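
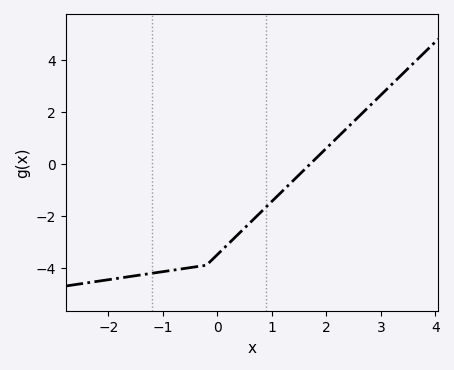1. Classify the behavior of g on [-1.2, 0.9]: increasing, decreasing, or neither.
increasing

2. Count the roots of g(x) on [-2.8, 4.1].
1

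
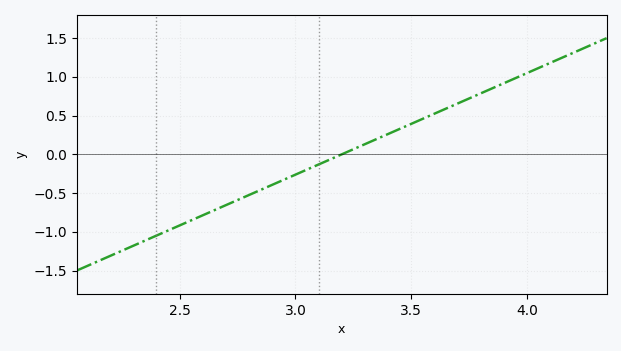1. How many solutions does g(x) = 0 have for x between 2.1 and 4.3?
1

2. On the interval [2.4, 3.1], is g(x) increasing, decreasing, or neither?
increasing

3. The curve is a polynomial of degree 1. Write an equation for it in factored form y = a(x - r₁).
y = 1.31(x - 3.2)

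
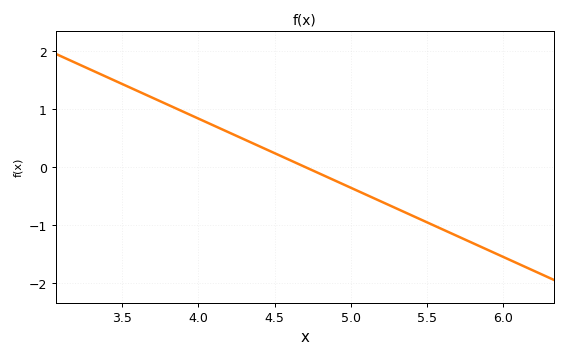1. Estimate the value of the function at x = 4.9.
-0.2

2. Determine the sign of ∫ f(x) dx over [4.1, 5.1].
positive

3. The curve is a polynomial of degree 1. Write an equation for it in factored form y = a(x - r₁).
y = -1.19(x - 4.7)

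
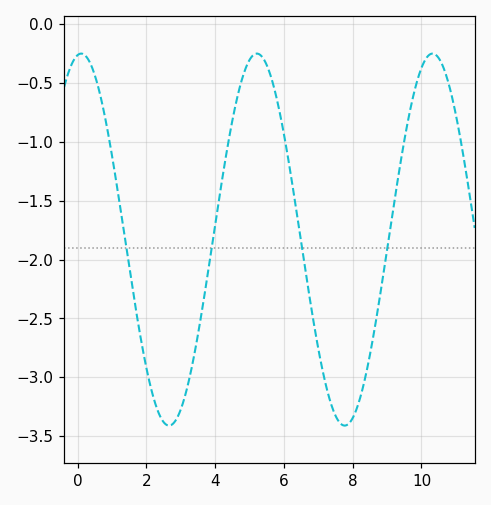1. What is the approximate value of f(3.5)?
-2.64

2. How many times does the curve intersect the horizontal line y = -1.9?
4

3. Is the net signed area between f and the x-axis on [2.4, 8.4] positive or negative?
negative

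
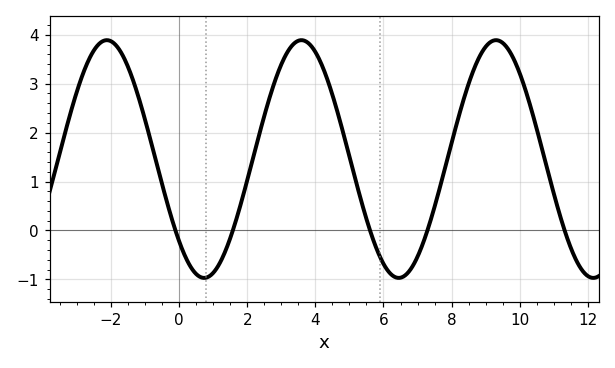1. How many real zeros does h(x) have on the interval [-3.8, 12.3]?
5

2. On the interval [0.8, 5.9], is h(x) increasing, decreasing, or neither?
neither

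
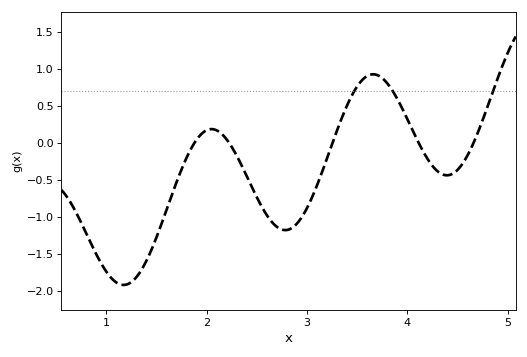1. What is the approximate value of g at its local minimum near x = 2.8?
-1.2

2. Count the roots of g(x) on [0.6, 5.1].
5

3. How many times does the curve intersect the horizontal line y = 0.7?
3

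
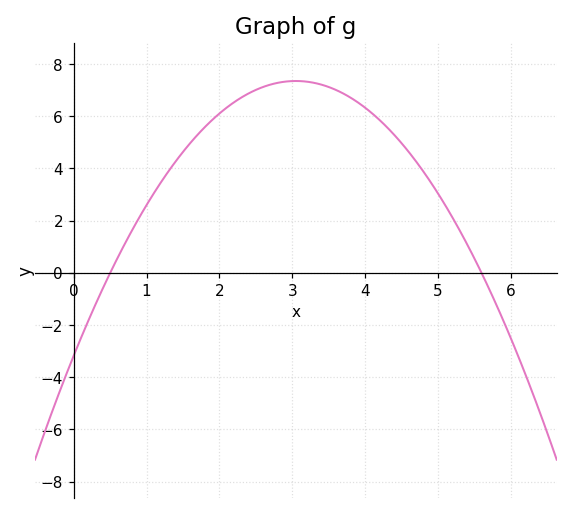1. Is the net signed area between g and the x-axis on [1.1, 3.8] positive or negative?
positive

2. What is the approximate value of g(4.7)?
4.27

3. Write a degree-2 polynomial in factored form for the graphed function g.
y = -1.13(x - 0.5)(x - 5.6)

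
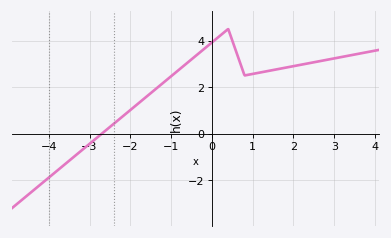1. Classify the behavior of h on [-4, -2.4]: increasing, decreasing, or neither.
increasing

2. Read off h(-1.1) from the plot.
2.4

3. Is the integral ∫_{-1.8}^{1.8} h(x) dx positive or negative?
positive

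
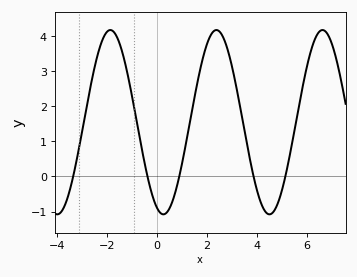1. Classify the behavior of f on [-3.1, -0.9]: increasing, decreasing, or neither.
neither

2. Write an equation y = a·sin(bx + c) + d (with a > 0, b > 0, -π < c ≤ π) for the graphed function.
y = 2.63sin(1.5x - 2) + 1.55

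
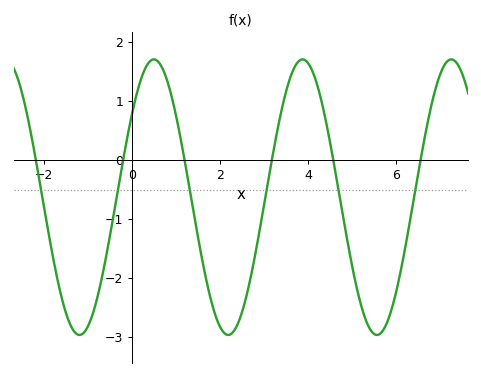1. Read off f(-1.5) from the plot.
-2.6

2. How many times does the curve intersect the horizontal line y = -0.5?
6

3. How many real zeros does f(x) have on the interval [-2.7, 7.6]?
6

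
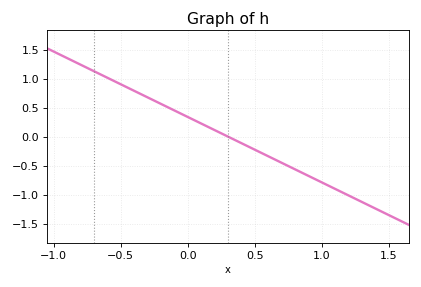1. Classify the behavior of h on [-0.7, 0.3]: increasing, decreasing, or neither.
decreasing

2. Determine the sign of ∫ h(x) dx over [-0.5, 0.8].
positive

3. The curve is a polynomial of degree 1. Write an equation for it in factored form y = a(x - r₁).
y = -1.13(x - 0.3)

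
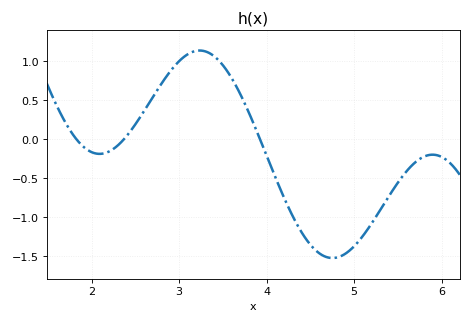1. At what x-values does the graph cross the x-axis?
1.8, 2.4, 3.9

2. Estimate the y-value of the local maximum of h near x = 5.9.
-0.2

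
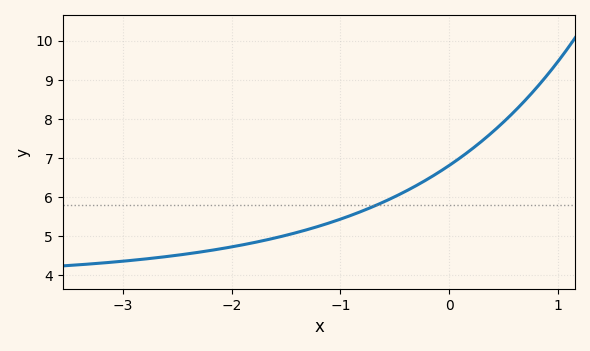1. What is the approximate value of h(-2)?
4.72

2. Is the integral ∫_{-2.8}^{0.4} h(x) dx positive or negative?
positive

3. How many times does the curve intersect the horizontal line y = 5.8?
1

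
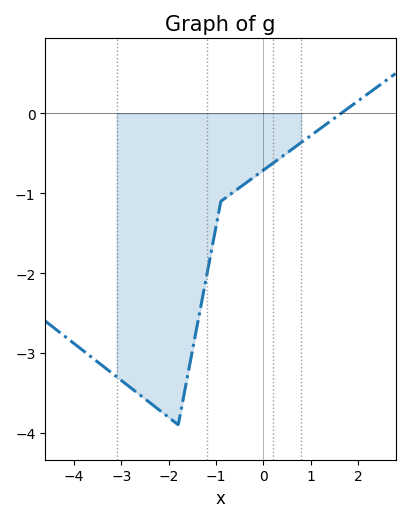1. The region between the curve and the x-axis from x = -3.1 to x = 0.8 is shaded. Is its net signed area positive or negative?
negative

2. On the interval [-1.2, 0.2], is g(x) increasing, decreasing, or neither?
increasing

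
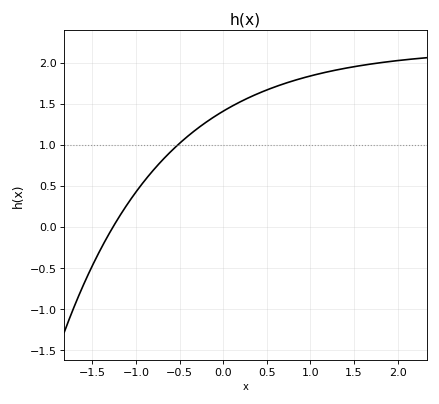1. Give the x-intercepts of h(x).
-1.26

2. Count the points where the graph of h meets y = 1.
1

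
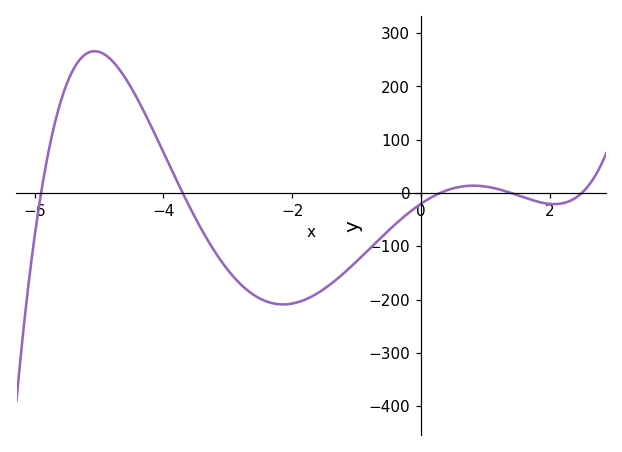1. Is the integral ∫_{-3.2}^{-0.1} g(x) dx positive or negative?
negative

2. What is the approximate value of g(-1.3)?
-161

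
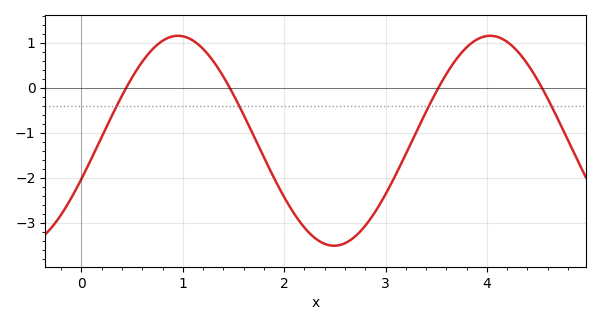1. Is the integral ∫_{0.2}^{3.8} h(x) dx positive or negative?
negative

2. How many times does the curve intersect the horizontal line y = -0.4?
4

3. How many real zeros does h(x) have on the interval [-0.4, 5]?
4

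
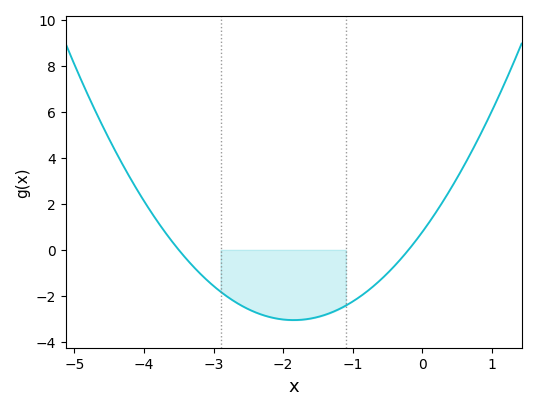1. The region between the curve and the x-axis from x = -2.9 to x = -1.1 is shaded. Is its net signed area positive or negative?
negative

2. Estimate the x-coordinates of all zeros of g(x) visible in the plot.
-3.5, -0.2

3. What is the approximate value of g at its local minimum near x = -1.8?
-3.05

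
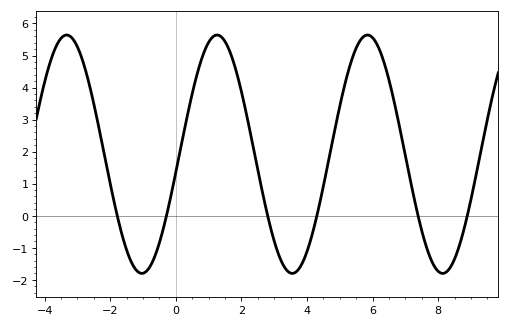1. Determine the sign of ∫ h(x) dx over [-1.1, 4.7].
positive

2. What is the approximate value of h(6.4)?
4.6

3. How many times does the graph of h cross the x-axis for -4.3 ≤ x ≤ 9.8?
6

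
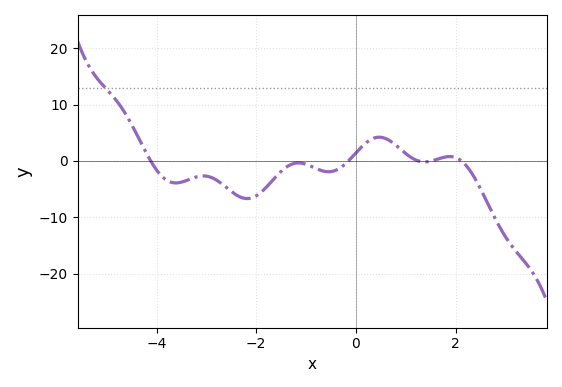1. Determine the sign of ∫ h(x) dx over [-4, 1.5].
negative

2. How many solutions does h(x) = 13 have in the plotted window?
1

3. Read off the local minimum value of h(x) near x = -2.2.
-6.69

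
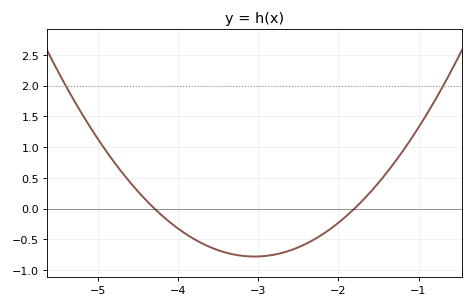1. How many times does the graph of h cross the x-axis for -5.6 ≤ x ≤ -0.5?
2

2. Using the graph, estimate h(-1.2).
0.95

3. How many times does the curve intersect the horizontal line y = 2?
2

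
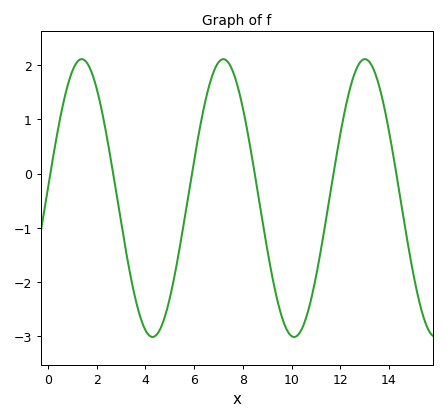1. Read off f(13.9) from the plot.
1.03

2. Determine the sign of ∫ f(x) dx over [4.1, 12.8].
negative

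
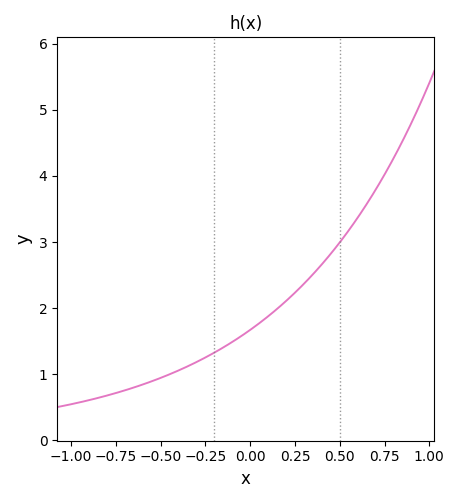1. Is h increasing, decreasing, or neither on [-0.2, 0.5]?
increasing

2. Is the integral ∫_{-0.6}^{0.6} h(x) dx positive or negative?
positive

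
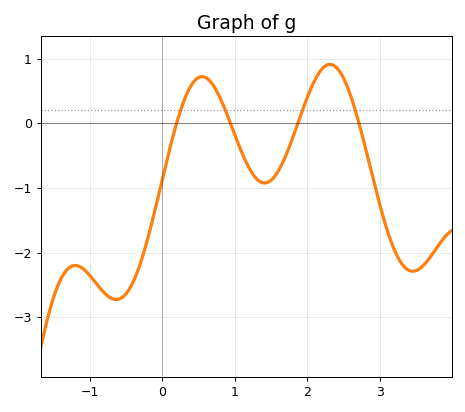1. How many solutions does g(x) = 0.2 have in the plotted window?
4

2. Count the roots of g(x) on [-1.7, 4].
4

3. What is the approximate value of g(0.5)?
0.7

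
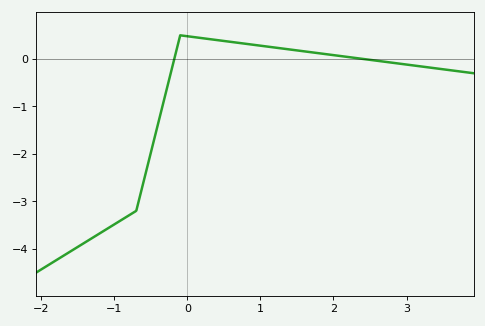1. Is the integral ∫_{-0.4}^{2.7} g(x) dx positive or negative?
positive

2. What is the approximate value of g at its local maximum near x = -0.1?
0.5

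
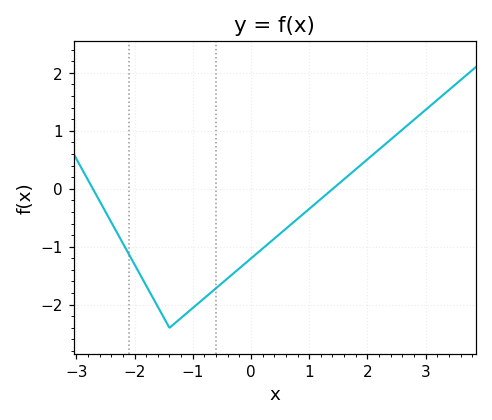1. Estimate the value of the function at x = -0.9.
-2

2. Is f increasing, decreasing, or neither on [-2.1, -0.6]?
neither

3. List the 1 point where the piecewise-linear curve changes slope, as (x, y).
(-1.4, -2.4)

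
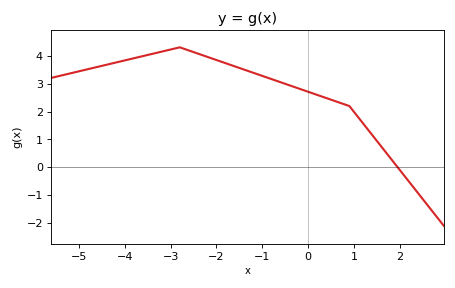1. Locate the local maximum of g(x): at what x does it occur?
-2.8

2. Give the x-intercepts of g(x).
2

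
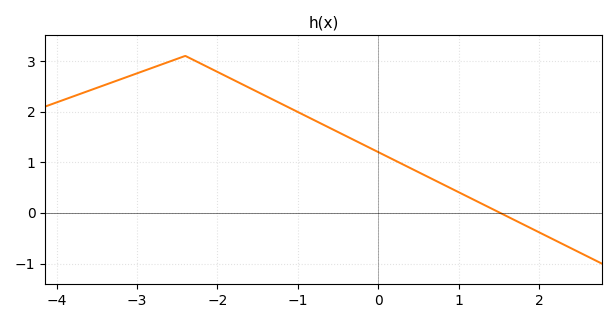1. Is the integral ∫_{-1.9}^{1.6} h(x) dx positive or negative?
positive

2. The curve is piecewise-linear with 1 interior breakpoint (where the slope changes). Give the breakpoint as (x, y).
(-2.4, 3.1)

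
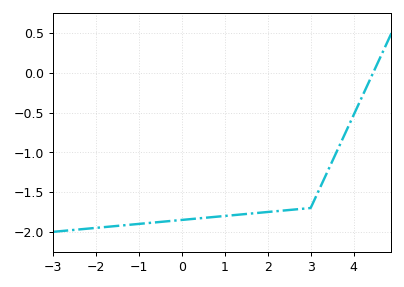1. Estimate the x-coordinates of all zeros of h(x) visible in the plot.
4.45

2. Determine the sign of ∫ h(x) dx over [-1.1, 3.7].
negative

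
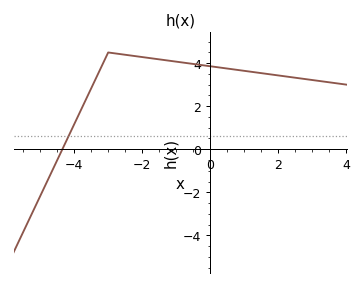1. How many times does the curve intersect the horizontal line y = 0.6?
1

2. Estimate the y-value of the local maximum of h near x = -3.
4.5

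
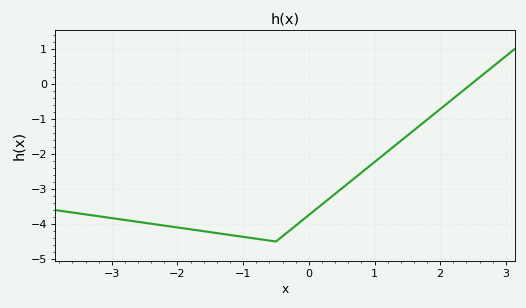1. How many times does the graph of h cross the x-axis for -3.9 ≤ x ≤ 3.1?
1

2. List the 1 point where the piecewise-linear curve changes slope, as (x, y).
(-0.5, -4.5)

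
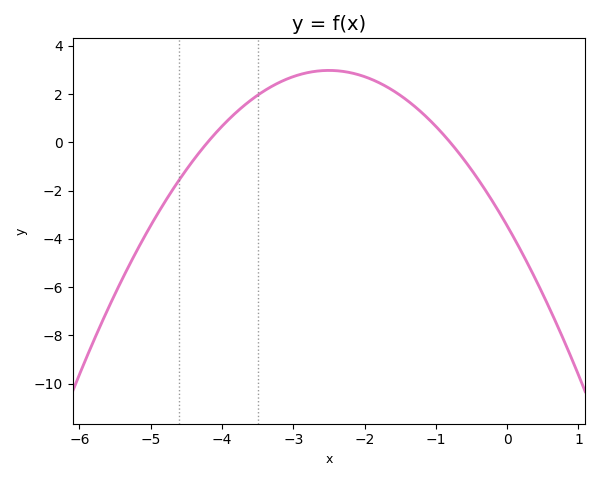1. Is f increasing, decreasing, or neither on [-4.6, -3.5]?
increasing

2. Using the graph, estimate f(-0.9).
0.4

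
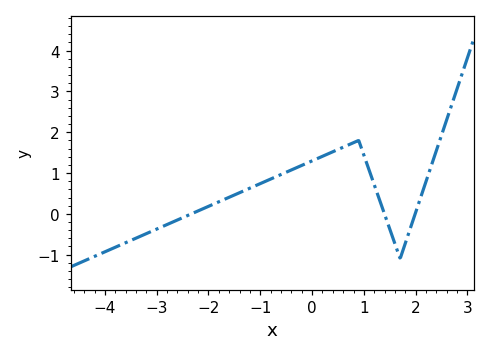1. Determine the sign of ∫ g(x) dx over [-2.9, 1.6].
positive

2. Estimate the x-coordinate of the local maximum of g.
0.898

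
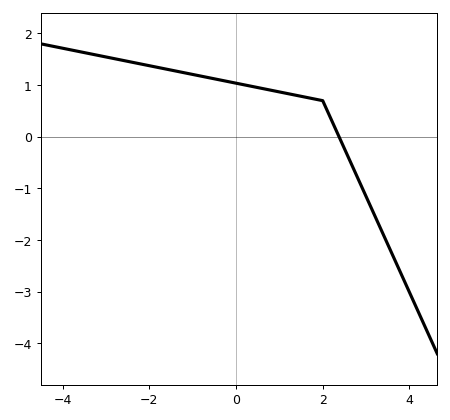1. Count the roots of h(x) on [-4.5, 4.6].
1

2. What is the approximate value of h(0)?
1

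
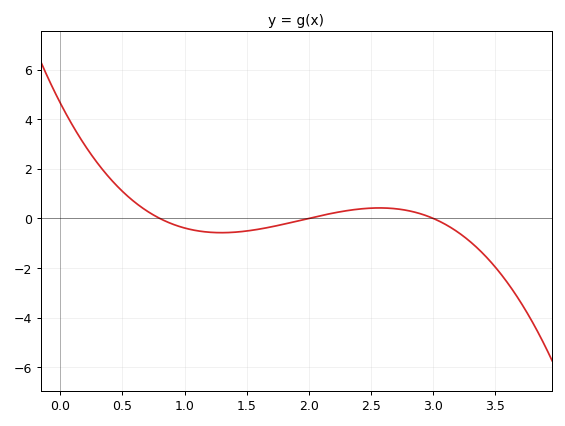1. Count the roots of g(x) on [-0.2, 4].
3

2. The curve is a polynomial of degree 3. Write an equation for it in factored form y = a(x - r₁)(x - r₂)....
y = -0.97(x - 0.8)(x - 2)(x - 3)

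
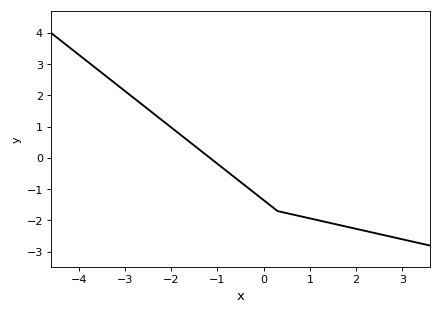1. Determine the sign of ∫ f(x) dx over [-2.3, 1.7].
negative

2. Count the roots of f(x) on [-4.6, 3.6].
1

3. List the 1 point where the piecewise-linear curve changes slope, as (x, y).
(0.3, -1.7)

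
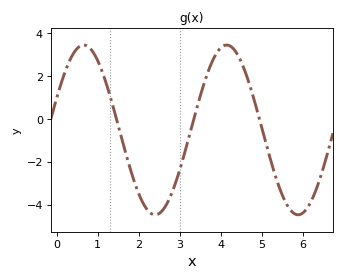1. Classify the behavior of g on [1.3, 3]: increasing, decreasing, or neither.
neither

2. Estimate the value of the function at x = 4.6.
2.2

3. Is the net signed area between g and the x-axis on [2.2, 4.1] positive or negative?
negative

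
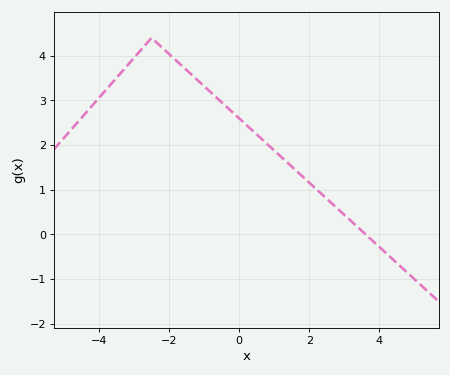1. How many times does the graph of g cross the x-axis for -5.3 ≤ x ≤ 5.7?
1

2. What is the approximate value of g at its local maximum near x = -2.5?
4.4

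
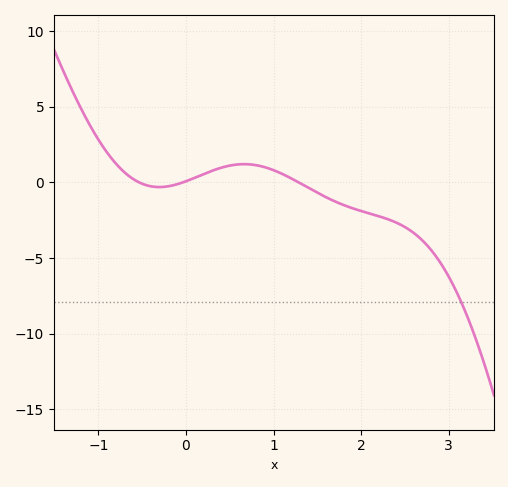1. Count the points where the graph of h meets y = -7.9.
1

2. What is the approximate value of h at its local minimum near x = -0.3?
-0.5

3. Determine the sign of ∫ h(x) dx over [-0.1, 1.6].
positive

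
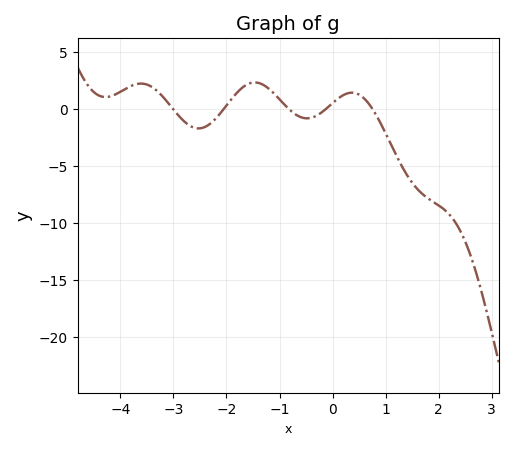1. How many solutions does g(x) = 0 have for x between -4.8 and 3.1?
5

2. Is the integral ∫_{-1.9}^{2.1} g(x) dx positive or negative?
negative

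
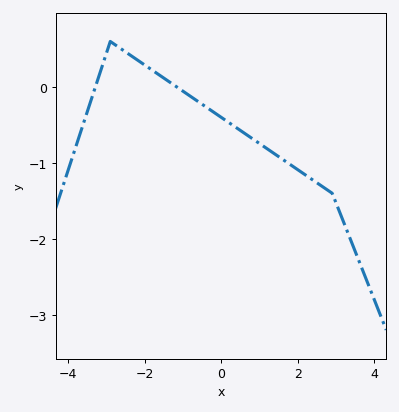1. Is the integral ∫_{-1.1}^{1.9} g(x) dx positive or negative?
negative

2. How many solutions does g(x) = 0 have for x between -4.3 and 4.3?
2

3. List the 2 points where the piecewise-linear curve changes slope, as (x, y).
(-2.9, 0.6); (2.9, -1.4)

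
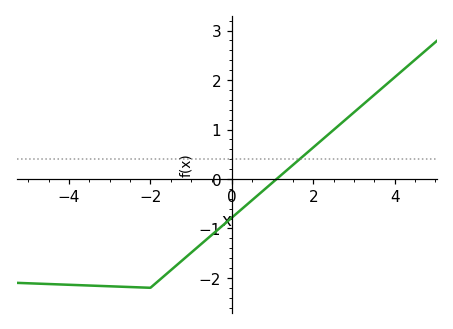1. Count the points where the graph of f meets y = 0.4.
1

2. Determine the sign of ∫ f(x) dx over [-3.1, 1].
negative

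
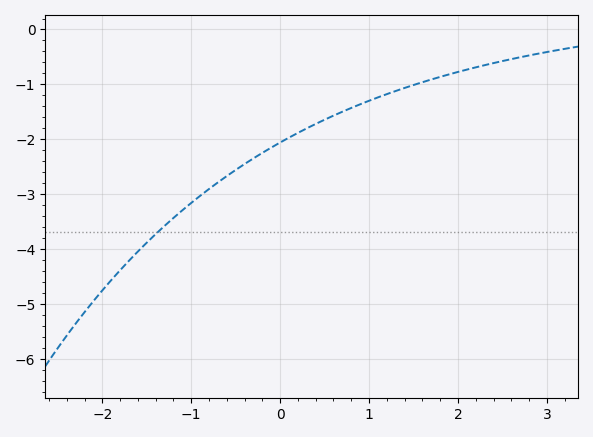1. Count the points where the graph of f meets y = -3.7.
1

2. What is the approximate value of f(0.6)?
-1.6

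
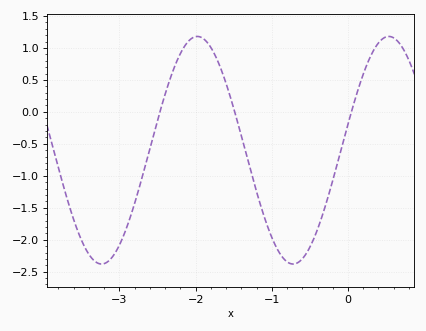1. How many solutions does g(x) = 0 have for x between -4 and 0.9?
3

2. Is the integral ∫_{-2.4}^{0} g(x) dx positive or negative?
negative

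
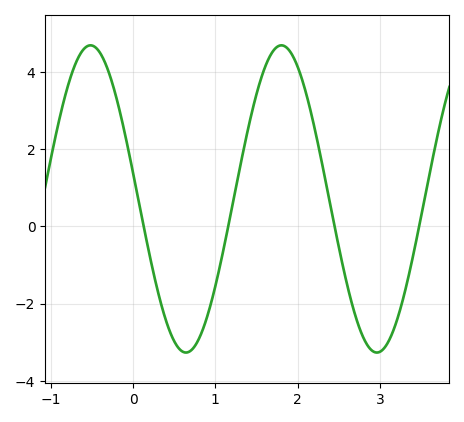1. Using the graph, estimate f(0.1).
0.315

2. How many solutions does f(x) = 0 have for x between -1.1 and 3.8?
4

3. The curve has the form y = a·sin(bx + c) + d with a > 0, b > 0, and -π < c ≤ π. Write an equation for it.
y = 3.98sin(2.71x + 2.97) + 0.71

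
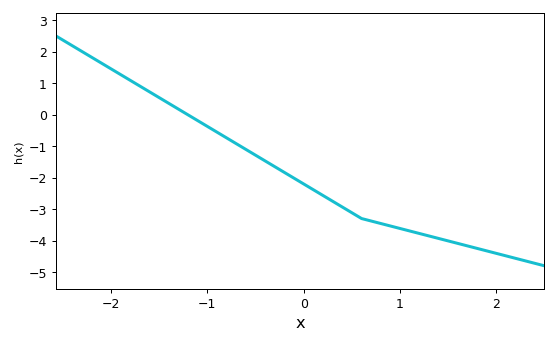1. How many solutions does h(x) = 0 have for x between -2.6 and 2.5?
1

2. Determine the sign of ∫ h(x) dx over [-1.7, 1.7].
negative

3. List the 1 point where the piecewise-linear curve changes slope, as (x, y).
(0.6, -3.3)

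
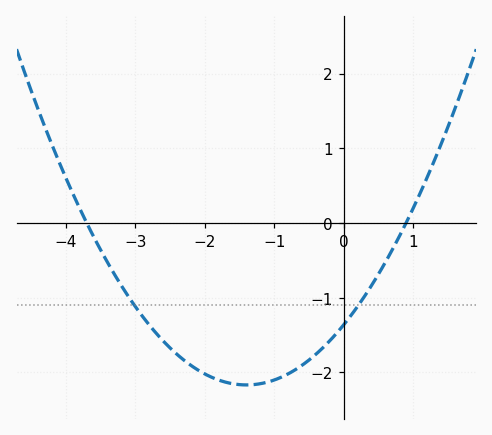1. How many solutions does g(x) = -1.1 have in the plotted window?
2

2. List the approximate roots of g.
-3.7, 0.9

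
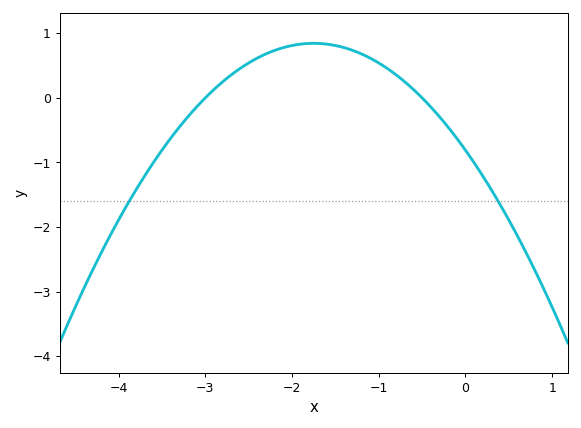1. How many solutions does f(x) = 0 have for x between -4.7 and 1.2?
2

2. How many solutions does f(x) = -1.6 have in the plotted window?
2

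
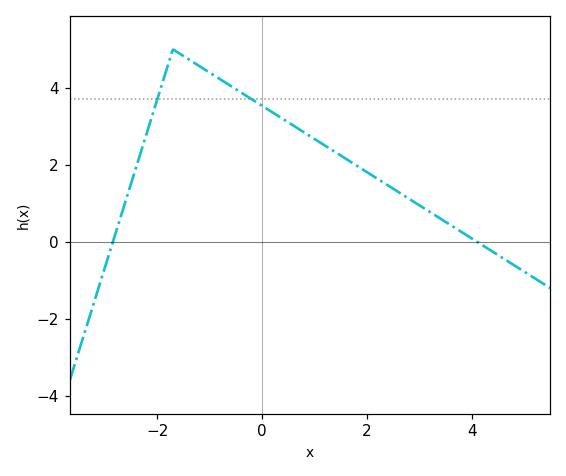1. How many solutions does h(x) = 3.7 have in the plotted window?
2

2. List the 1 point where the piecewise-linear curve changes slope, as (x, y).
(-1.7, 5)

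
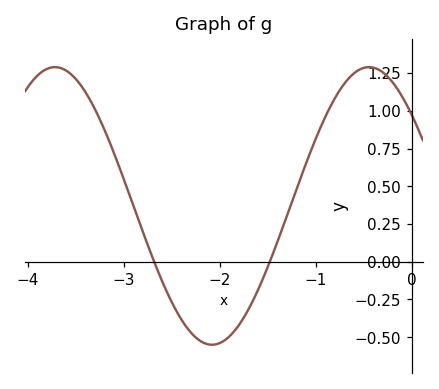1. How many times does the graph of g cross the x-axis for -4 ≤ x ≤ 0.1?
2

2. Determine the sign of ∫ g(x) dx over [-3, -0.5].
positive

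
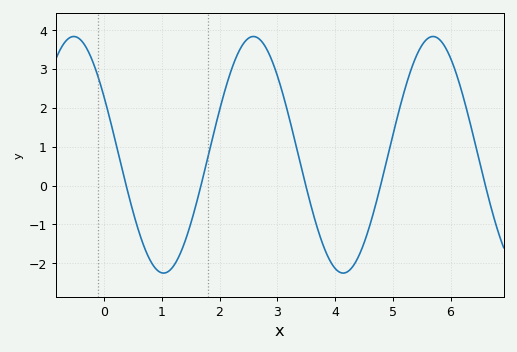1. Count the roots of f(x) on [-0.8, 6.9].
5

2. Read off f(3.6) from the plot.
-0.606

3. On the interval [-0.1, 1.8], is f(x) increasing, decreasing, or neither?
neither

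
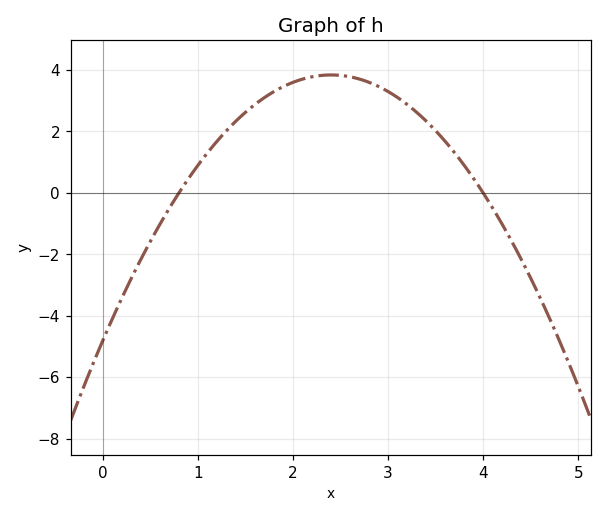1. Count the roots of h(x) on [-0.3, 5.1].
2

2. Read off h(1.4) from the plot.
2.4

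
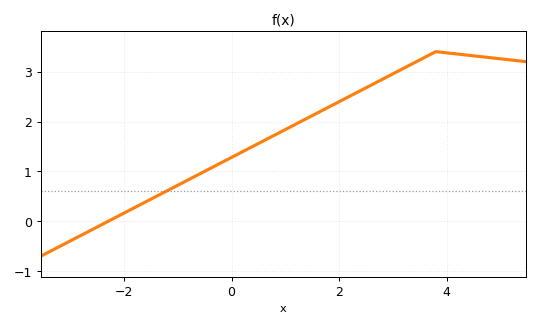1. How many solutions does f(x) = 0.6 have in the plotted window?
1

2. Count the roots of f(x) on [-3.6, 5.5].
1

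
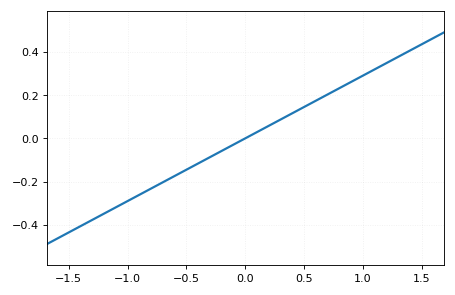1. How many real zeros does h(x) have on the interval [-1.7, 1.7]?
1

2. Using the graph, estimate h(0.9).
0.261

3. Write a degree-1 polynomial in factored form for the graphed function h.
y = 0.29(x - 0)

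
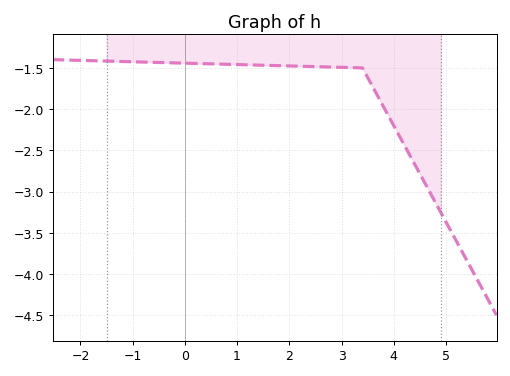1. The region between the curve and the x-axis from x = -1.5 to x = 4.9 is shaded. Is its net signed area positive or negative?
negative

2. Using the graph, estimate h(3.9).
-2.1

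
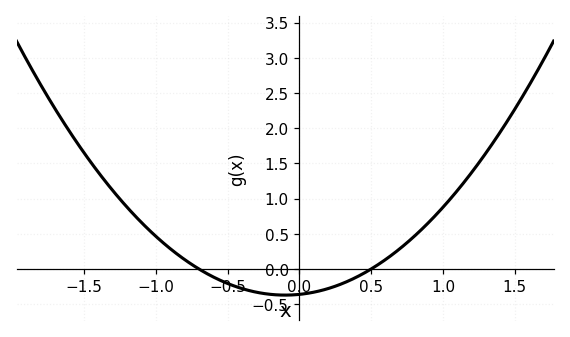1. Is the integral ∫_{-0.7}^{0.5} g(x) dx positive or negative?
negative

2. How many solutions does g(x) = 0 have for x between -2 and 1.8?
2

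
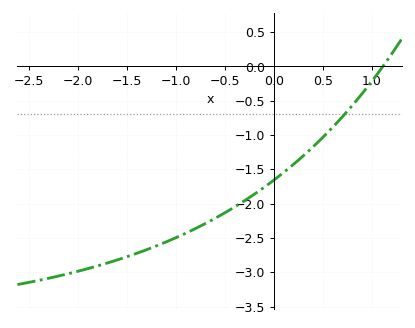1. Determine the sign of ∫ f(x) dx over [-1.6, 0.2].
negative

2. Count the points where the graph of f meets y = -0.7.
1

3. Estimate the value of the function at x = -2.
-3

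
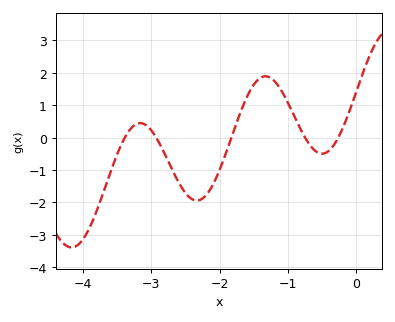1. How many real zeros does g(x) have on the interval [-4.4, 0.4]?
5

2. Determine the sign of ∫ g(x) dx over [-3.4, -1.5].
negative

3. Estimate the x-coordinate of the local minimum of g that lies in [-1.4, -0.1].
-0.502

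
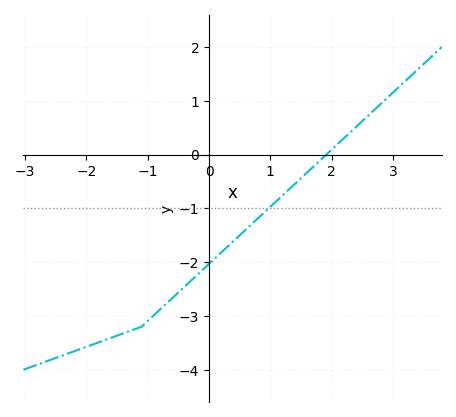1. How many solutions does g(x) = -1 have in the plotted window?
1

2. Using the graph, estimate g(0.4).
-1.6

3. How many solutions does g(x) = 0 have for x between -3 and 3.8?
1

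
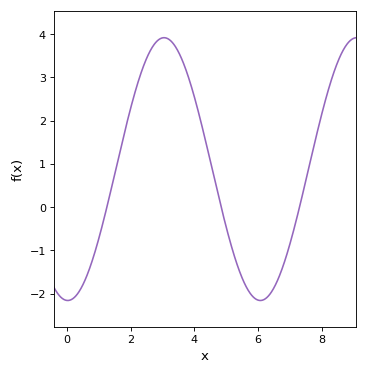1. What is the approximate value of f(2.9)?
3.88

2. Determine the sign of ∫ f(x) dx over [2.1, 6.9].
positive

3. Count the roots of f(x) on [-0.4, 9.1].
3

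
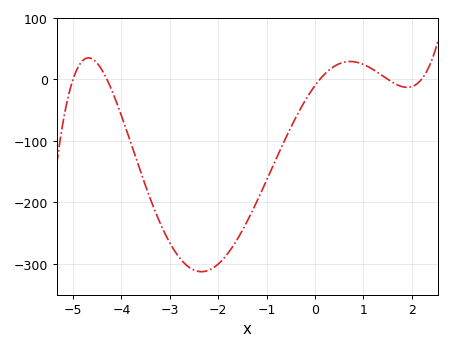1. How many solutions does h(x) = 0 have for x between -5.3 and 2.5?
5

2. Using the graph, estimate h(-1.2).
-198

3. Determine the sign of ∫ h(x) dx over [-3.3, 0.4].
negative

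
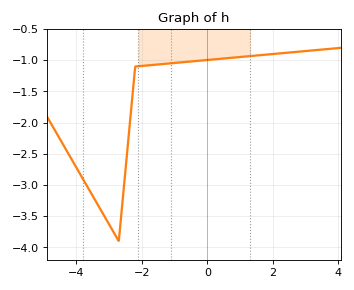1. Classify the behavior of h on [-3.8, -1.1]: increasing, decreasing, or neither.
neither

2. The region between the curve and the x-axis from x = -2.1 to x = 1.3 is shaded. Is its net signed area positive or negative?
negative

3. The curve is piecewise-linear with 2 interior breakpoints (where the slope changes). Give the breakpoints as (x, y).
(-2.7, -3.9); (-2.2, -1.1)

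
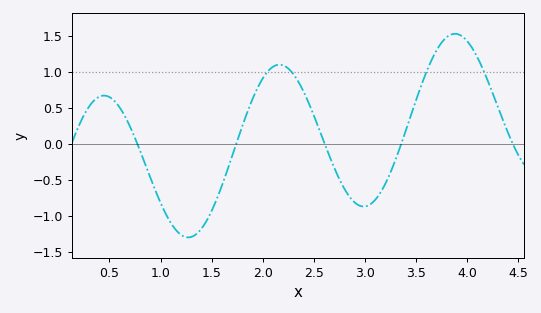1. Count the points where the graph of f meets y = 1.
4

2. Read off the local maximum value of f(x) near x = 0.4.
0.674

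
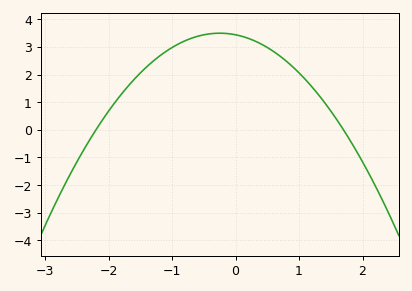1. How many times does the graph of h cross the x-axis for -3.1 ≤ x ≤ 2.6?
2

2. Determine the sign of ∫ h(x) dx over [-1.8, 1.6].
positive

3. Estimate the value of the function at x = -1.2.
2.67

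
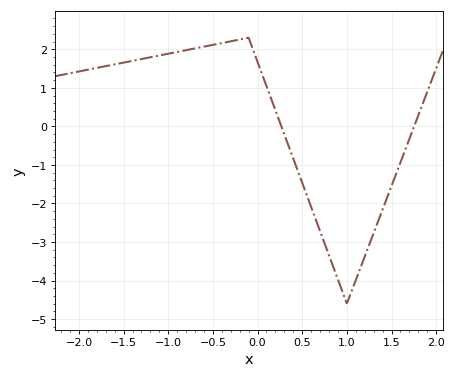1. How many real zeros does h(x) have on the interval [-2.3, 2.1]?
2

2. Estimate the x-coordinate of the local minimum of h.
1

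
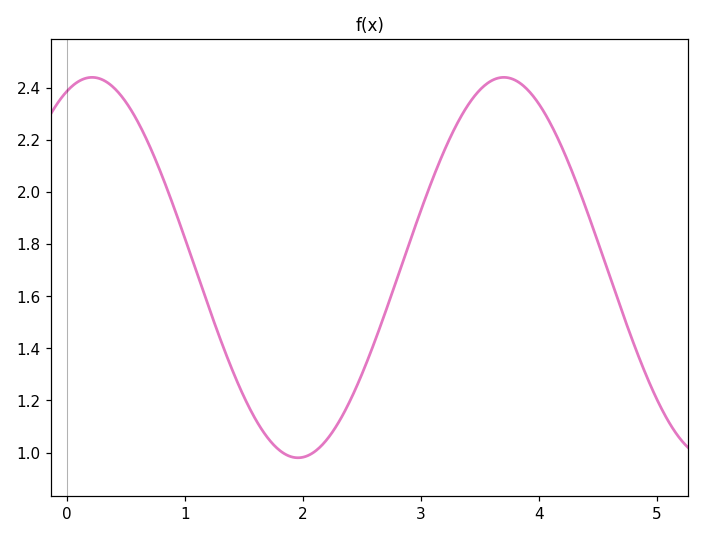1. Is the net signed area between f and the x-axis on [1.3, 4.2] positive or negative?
positive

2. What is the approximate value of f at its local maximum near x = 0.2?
2.44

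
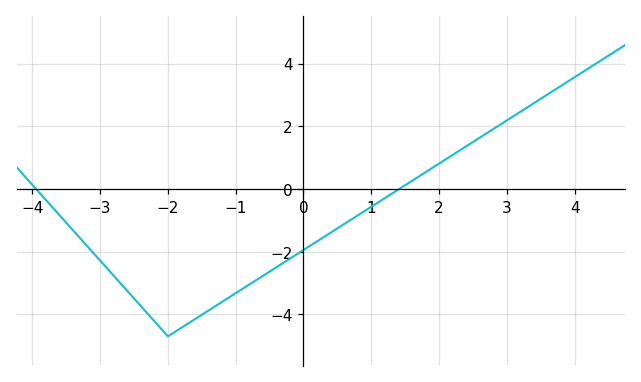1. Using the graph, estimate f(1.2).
-0.29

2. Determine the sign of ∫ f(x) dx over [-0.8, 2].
negative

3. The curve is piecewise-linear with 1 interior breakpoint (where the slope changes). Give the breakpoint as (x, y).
(-2, -4.7)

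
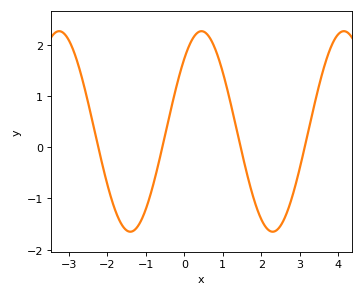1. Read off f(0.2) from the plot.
2.1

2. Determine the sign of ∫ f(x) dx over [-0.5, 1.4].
positive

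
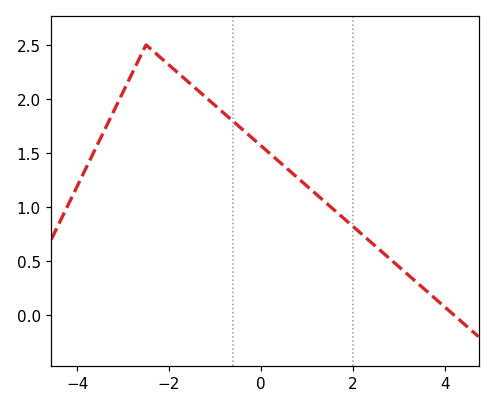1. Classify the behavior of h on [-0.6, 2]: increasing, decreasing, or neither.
decreasing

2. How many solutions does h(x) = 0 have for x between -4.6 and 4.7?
1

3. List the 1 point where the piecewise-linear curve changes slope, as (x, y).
(-2.5, 2.5)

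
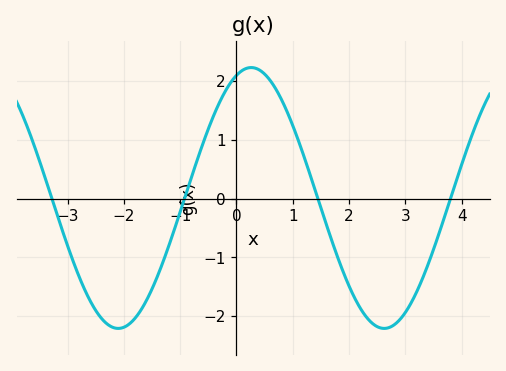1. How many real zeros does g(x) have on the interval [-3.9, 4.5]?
4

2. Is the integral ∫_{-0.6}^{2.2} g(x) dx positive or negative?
positive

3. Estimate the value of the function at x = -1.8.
-2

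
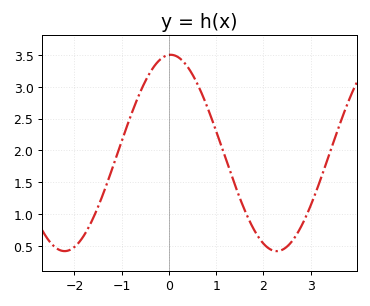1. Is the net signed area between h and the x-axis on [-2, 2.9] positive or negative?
positive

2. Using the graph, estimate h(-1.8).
0.65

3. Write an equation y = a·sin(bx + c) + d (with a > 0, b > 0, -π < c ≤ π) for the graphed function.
y = 1.54sin(1.4x + 1.5) + 1.96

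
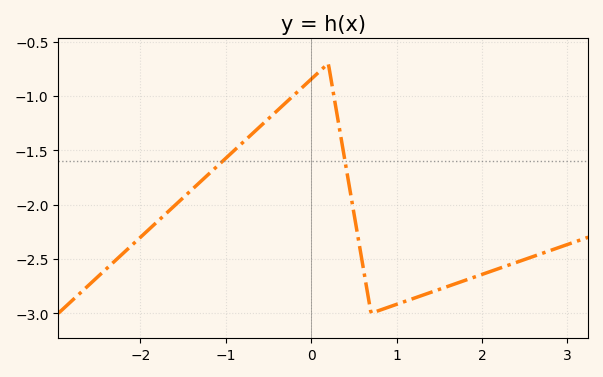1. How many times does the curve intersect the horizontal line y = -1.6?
2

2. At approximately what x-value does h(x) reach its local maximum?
0.2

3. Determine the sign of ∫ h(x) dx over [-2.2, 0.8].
negative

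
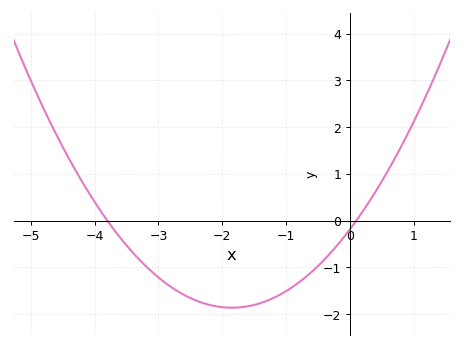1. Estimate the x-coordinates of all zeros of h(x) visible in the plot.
-3.8, 0.1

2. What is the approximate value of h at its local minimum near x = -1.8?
-1.86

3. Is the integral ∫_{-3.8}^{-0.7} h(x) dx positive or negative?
negative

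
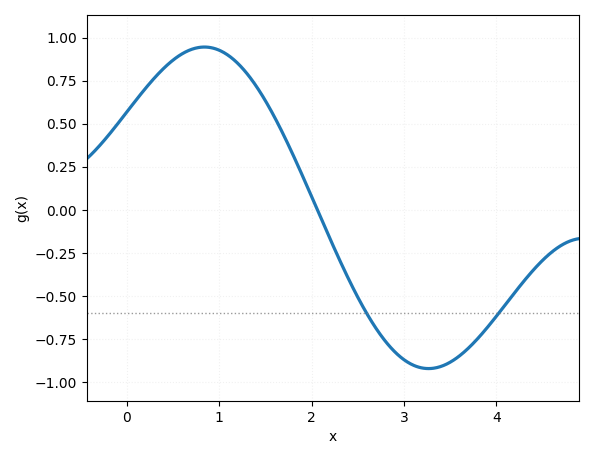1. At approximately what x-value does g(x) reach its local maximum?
0.84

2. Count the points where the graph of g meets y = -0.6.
2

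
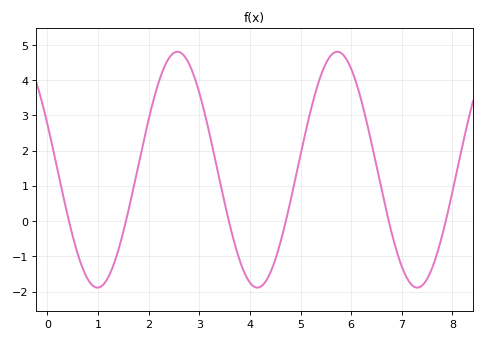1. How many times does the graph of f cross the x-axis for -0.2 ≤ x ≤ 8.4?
6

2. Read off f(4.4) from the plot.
-1.48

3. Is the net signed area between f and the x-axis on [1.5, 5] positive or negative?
positive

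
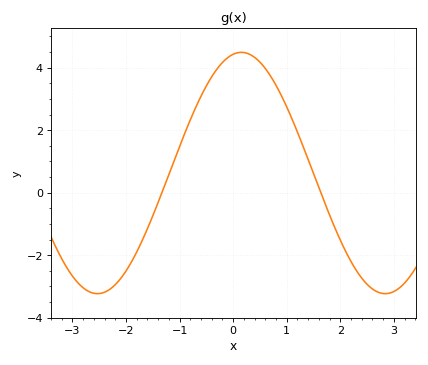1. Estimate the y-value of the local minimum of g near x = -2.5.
-3.2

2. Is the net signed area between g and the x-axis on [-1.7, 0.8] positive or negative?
positive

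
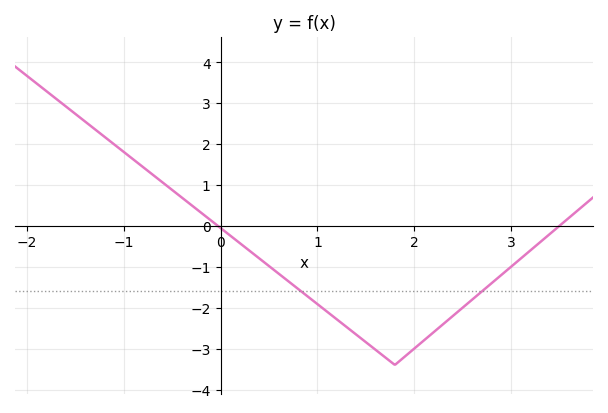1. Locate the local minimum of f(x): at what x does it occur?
1.8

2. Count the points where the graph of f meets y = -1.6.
2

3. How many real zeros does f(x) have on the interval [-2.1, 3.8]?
2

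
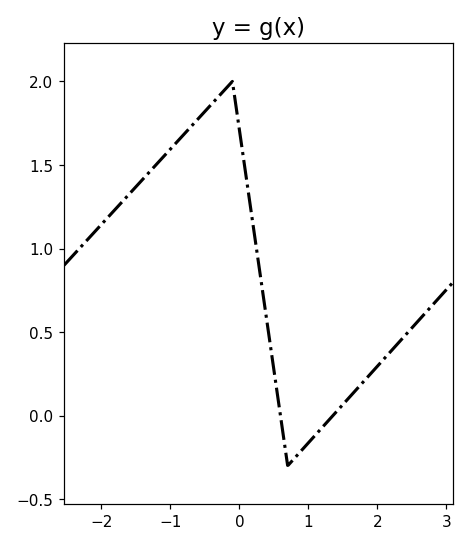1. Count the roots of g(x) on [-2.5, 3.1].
2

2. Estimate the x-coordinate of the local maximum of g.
-0.1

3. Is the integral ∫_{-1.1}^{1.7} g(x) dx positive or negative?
positive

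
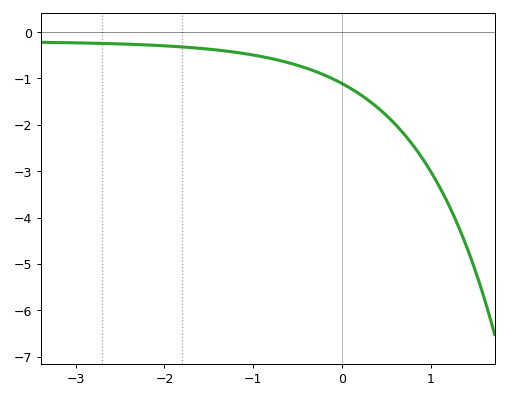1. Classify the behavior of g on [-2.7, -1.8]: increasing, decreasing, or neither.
decreasing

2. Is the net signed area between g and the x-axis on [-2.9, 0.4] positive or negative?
negative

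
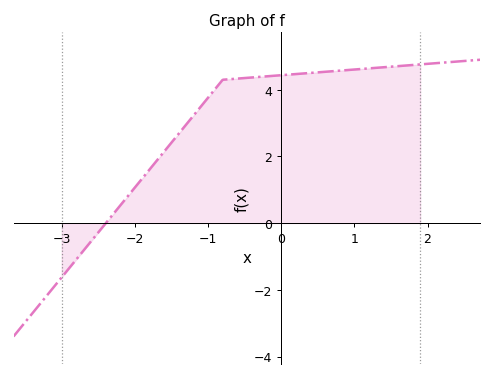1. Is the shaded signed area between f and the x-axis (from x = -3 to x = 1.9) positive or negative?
positive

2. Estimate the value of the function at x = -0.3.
4.4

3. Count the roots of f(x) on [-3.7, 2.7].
1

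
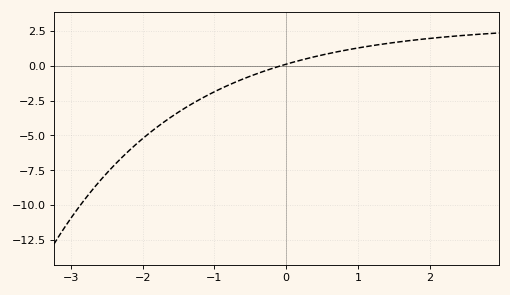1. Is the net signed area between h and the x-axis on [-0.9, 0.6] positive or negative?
negative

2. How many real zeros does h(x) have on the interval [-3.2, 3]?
1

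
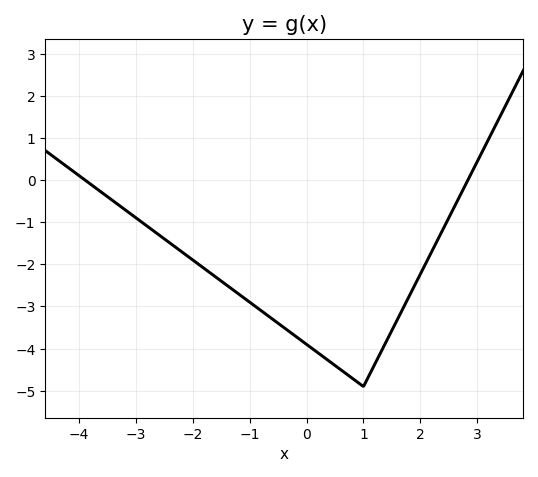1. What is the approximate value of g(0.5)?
-4.4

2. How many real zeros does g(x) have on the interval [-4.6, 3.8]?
2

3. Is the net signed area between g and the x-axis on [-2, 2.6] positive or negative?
negative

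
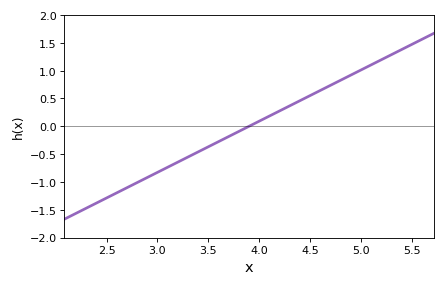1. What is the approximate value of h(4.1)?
0.2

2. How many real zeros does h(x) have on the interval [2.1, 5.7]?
1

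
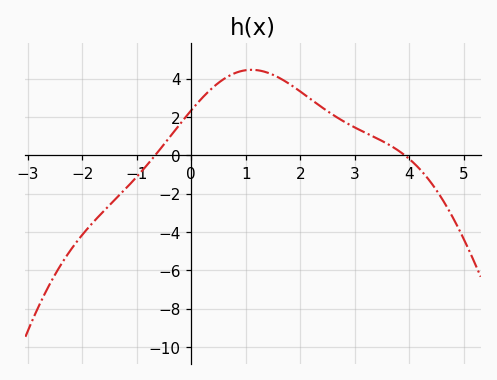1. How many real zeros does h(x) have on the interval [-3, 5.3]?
2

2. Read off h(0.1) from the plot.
2.69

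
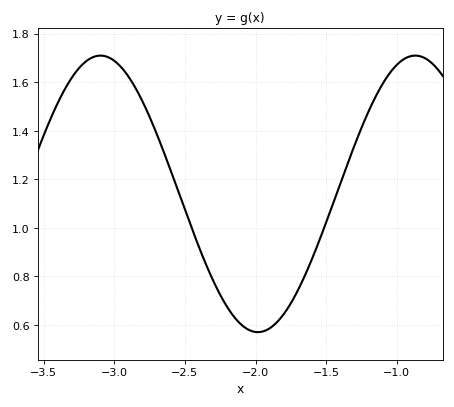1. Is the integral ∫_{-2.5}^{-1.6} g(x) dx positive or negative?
positive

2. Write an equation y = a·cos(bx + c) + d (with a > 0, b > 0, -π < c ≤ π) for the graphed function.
y = 0.57cos(2.8x + 2.5) + 1.14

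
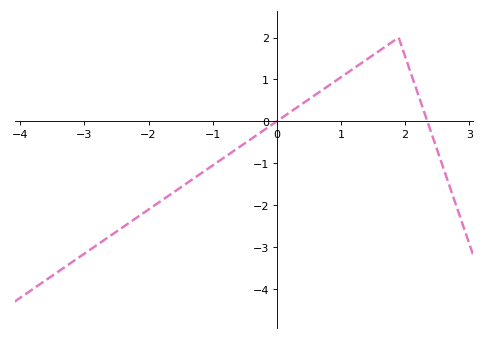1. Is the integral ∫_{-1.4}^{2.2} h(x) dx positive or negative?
positive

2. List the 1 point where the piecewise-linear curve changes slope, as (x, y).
(1.9, 2)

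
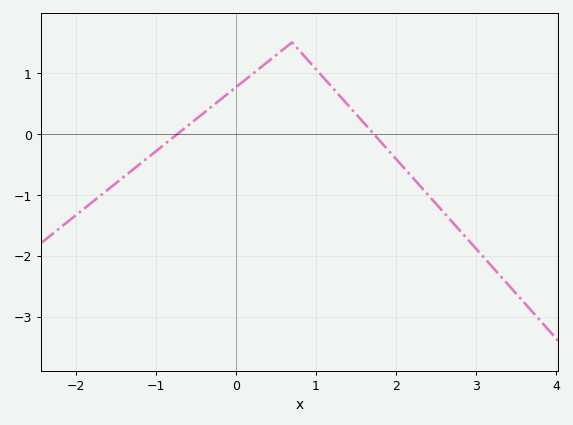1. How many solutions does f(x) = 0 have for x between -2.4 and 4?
2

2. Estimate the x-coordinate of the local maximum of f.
0.699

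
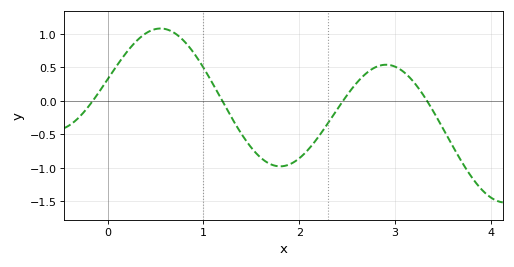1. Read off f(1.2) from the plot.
-0.01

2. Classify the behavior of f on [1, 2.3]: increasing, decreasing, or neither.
neither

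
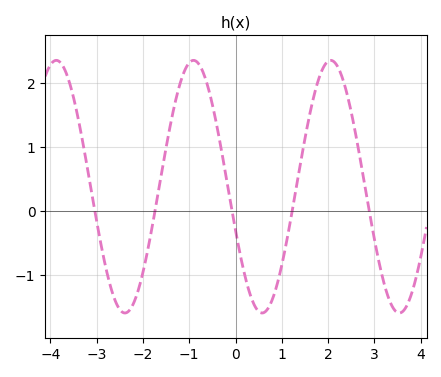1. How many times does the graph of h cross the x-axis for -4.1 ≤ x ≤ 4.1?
5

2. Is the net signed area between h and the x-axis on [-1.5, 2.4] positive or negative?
positive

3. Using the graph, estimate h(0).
-0.298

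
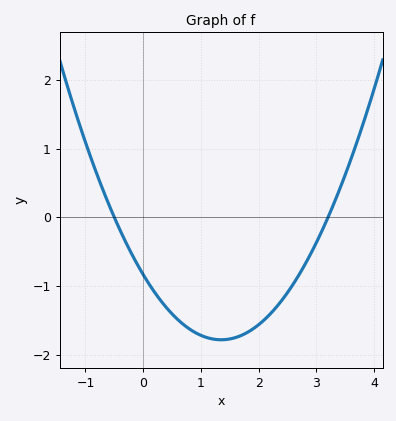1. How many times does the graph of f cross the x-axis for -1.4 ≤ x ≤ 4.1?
2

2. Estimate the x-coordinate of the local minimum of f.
1.4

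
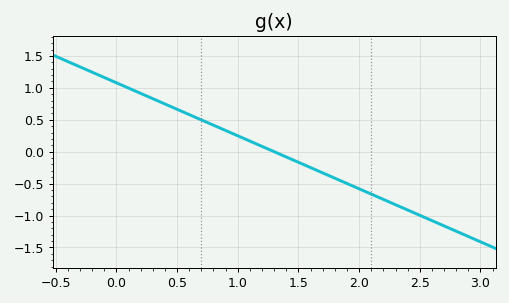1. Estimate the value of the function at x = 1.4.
-0.1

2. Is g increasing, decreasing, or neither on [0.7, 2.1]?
decreasing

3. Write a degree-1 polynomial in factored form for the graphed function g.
y = -0.83(x - 1.3)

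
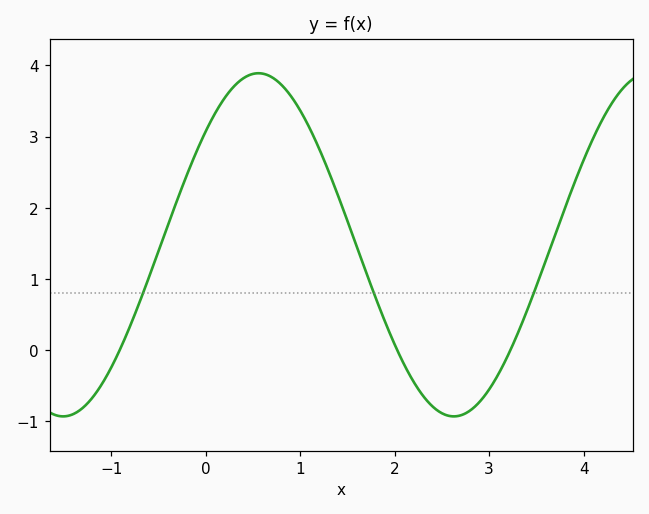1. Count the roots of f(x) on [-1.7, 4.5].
3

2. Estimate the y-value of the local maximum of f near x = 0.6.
3.9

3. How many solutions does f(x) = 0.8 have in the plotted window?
3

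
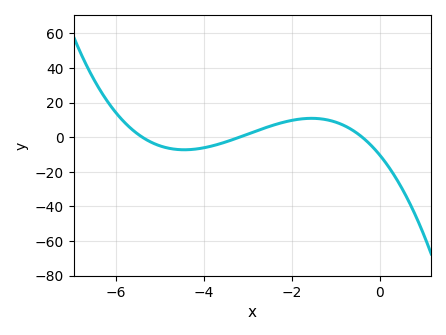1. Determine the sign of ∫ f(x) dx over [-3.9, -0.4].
positive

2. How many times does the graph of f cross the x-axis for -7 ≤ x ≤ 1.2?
3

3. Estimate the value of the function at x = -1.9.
10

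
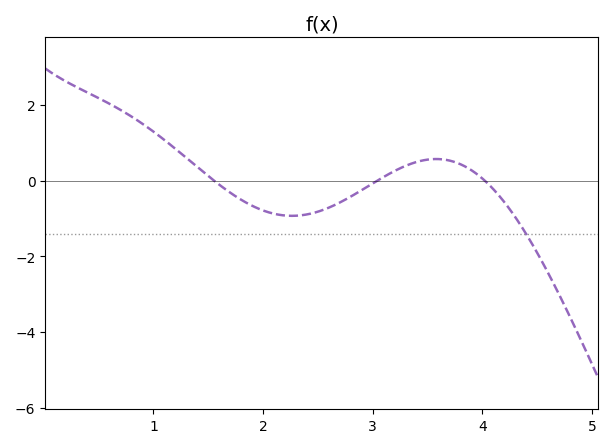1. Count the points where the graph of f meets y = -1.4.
1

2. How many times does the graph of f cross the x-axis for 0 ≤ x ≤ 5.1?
3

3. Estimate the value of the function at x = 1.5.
0.122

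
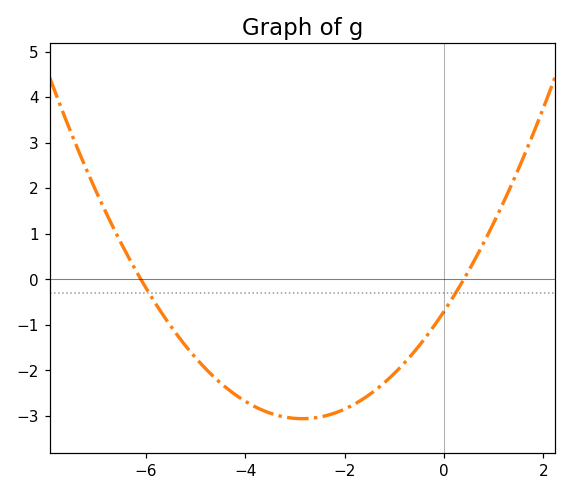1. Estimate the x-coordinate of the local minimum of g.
-2.85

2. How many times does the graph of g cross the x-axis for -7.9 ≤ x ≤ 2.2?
2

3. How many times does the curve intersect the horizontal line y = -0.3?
2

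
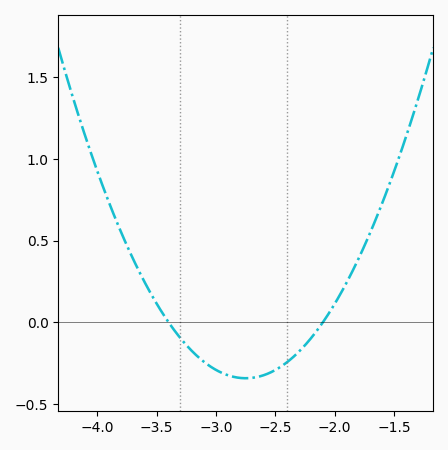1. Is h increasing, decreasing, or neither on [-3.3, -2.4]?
neither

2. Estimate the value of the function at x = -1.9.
0.243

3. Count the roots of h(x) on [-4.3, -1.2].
2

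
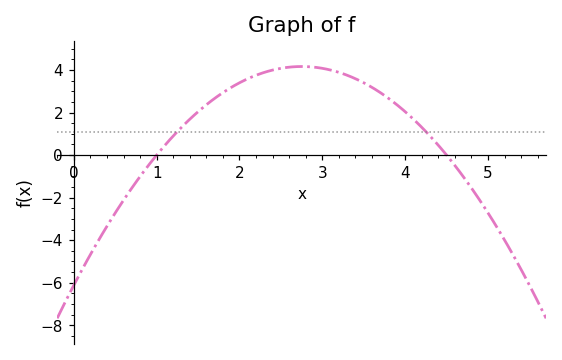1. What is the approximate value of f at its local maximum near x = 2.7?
4.2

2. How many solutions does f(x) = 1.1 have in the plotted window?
2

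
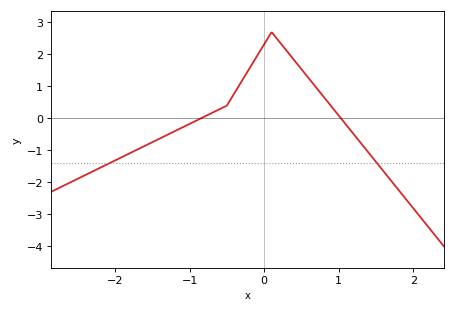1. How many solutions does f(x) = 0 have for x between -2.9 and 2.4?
2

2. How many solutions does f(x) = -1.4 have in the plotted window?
2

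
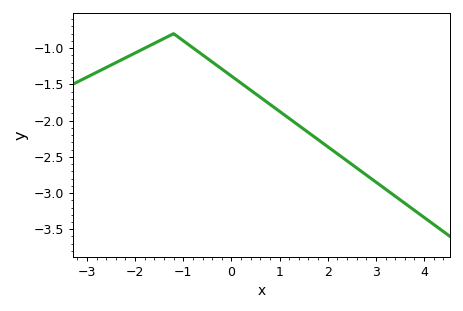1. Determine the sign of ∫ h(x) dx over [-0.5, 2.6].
negative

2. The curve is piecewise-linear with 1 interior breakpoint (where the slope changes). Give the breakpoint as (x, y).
(-1.2, -0.8)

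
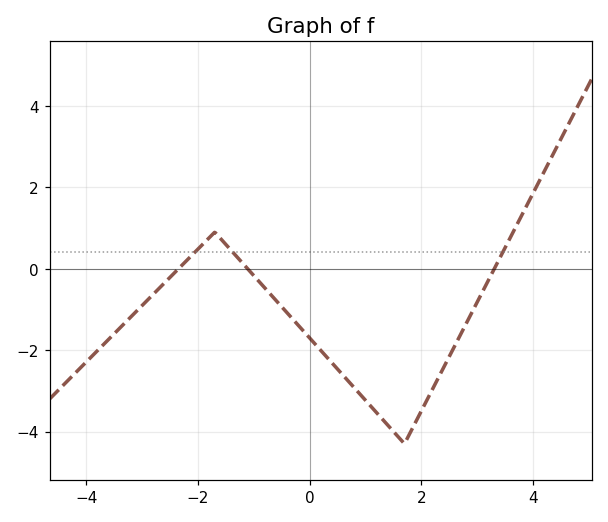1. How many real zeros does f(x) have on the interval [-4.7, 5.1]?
3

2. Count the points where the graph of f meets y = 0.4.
3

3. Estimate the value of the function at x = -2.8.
-0.6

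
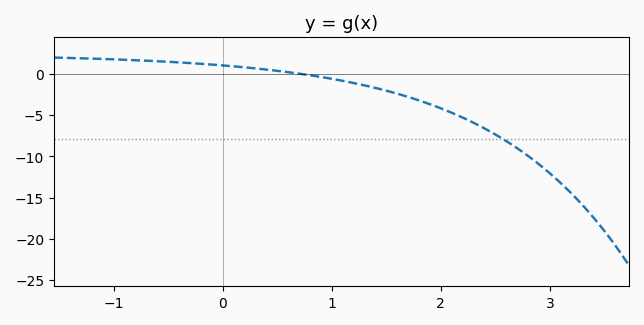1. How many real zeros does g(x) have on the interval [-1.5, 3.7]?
1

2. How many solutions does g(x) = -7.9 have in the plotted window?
1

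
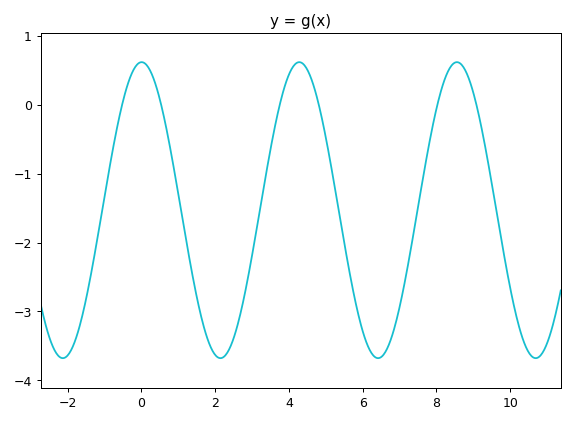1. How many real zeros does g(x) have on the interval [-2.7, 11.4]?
6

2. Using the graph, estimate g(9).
0.178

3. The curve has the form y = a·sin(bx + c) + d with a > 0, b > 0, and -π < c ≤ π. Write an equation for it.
y = 2.15sin(1.47x + 1.56) - 1.53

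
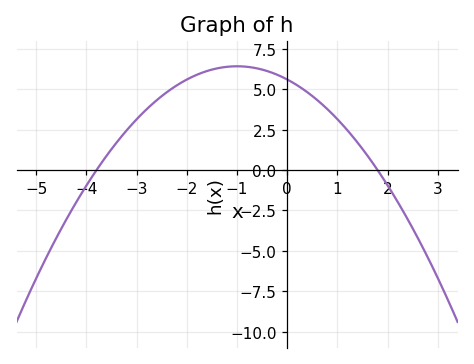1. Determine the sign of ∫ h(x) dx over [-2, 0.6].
positive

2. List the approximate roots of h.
-3.8, 1.8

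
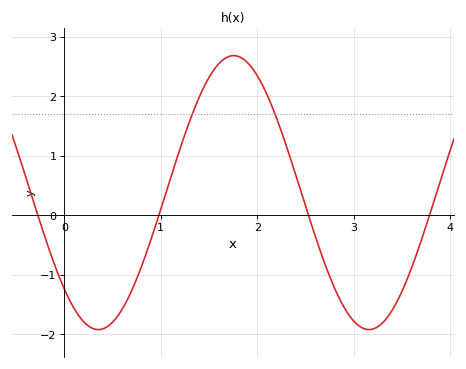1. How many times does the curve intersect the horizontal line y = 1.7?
2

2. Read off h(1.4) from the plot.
2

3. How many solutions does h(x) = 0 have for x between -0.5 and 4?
4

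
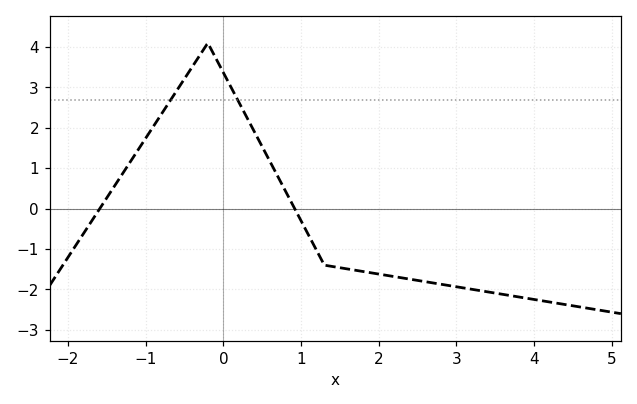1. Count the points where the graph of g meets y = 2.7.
2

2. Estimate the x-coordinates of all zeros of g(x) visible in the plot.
-1.6, 0.9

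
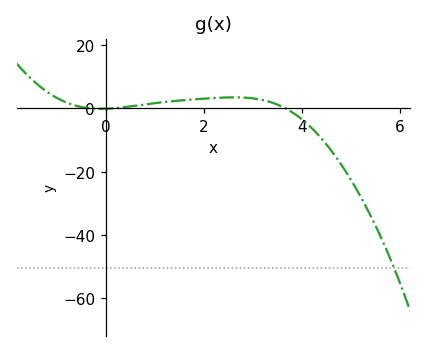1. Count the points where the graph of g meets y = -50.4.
1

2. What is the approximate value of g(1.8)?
2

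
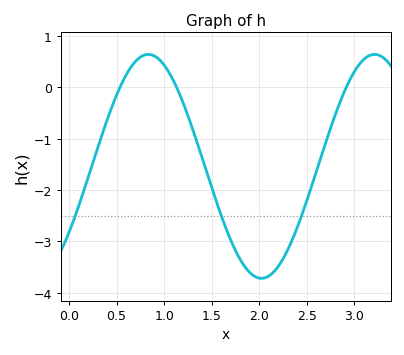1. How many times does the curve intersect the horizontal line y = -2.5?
3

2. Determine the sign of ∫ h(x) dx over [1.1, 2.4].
negative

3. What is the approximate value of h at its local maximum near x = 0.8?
0.64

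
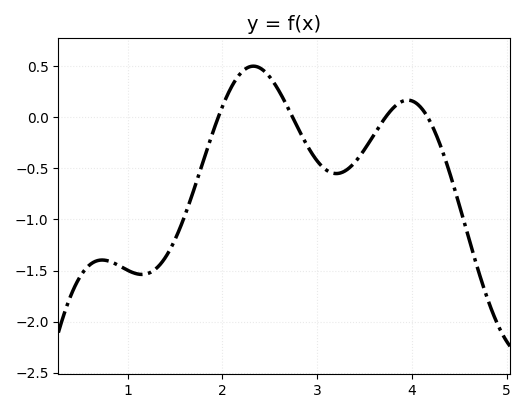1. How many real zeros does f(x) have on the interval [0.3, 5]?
4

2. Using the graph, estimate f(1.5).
-1.2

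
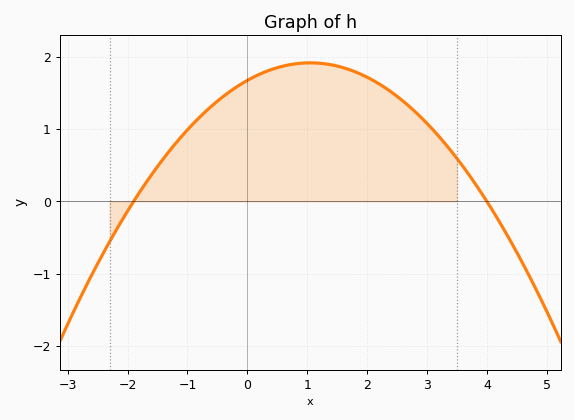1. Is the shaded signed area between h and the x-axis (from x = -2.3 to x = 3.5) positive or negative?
positive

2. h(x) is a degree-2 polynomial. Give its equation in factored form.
y = -0.22(x + 1.9)(x - 4)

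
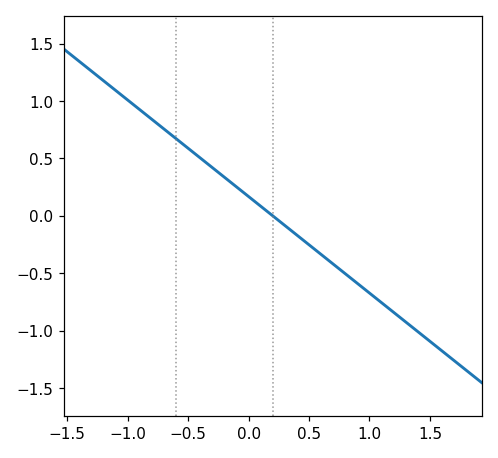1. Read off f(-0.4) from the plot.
0.5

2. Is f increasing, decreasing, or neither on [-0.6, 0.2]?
decreasing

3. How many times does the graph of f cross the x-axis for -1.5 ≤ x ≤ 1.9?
1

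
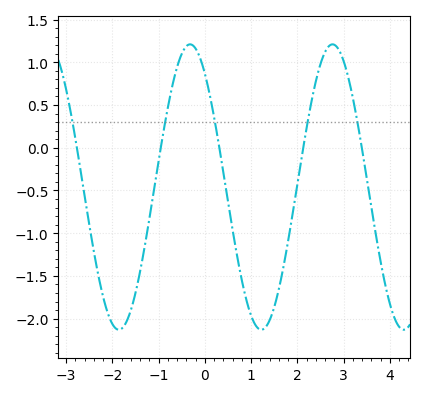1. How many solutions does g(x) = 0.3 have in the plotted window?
5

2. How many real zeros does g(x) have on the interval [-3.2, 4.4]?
5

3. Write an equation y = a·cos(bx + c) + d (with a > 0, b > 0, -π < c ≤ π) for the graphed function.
y = 1.67cos(2x + 0.65) - 0.46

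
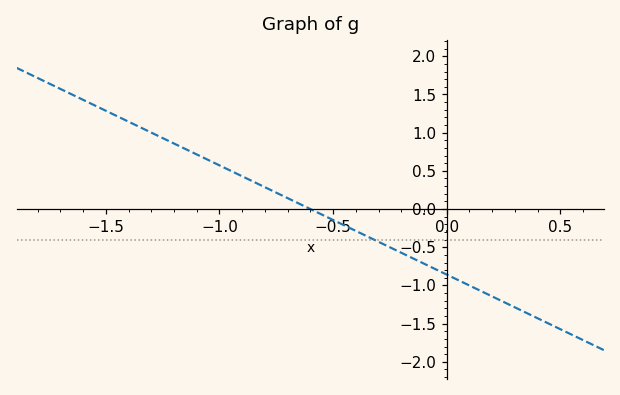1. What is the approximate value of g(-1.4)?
1.14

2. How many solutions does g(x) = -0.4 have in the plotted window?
1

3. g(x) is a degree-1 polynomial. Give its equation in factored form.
y = -1.43(x + 0.6)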